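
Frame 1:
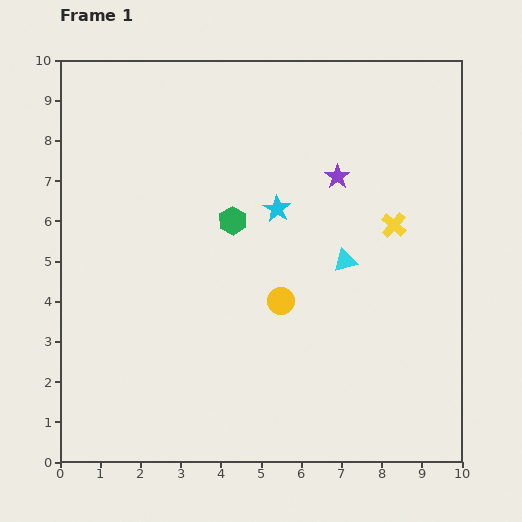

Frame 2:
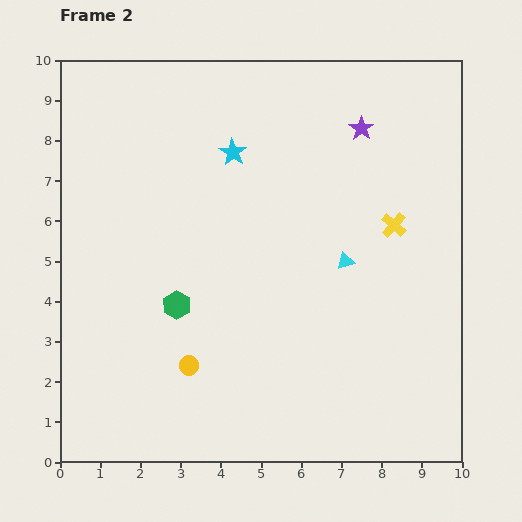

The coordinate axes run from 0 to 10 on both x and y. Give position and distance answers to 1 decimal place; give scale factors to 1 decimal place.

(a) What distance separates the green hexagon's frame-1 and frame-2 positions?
2.5

The green hexagon moved from (4.3, 6.0) to (2.9, 3.9), a distance of √(1.4² + 2.1²) ≈ 2.5.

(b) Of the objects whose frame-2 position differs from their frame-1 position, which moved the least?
the purple star

(moved 1.3)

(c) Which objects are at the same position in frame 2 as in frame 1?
the cyan triangle, the yellow cross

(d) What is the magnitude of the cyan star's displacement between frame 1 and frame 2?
1.8

The cyan star moved from (5.4, 6.3) to (4.3, 7.7), a distance of √(1.1² + 1.4²) ≈ 1.8.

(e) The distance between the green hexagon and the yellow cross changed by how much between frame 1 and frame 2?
+1.8

Distance in frame 1: 4.0. Distance in frame 2: 5.8.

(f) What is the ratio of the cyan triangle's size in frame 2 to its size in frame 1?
0.7×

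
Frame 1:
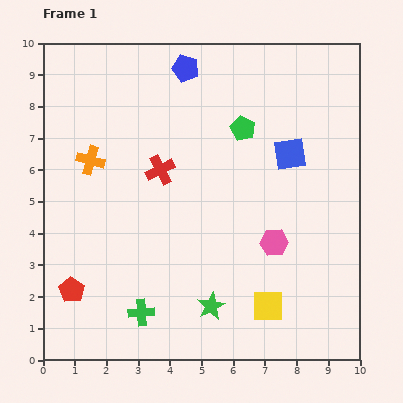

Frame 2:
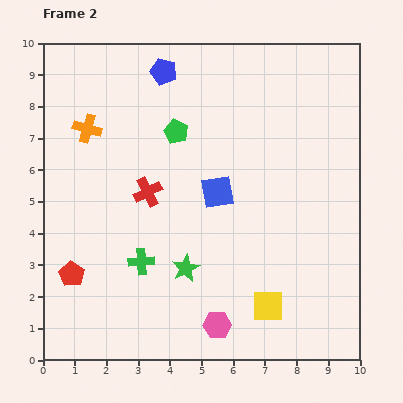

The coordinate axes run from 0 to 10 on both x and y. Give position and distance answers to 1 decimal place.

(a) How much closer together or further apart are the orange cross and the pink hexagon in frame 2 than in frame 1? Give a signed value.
+1.0

Distance in frame 1: 6.4. Distance in frame 2: 7.4.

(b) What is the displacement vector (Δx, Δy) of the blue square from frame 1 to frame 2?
(-2.3, -1.2)

The blue square was at (7.8, 6.5) in frame 1 and (5.5, 5.3) in frame 2.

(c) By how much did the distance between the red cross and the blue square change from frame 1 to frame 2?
-1.9

Distance in frame 1: 4.1. Distance in frame 2: 2.2.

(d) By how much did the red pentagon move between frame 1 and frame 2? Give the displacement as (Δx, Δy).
(0.0, 0.5)

The red pentagon was at (0.9, 2.2) in frame 1 and (0.9, 2.7) in frame 2.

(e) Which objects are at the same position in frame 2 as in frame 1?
the yellow square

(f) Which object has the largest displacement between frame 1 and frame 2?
the pink hexagon

(moved 3.2; next 2.6)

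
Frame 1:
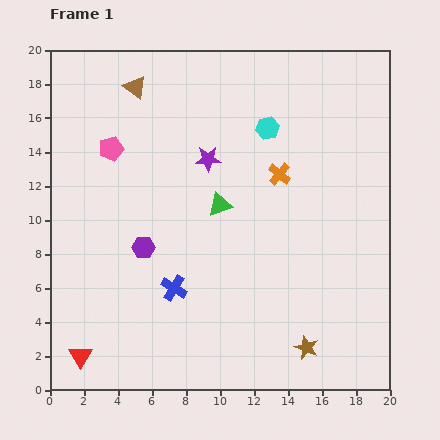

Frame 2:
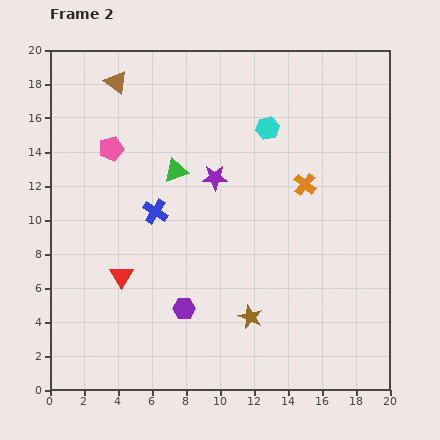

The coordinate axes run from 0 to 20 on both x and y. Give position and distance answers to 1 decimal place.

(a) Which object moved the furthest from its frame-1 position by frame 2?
the red triangle

(moved 5.3; next 4.6)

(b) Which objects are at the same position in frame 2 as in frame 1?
the pink pentagon, the cyan hexagon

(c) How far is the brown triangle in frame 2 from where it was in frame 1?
1.1

The brown triangle moved from (5.0, 17.8) to (3.9, 18.1), a distance of √(1.1² + 0.3²) ≈ 1.1.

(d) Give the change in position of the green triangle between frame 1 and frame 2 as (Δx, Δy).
(-2.6, 2.0)

The green triangle was at (10.0, 10.9) in frame 1 and (7.4, 12.9) in frame 2.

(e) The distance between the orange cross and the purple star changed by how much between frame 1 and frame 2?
+1.0

Distance in frame 1: 4.3. Distance in frame 2: 5.3.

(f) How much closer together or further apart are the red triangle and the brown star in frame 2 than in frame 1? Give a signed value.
-5.3

Distance in frame 1: 13.3. Distance in frame 2: 8.0.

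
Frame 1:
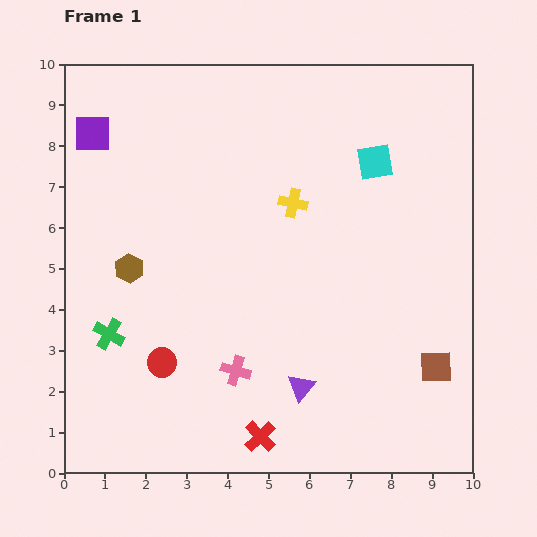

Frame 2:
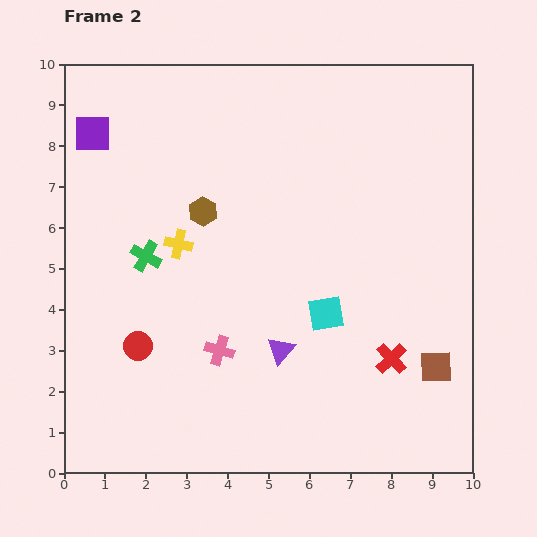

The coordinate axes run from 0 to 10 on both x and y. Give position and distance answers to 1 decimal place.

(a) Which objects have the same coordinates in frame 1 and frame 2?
the purple square, the brown square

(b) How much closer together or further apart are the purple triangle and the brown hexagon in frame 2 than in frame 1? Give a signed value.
-1.2

Distance in frame 1: 5.1. Distance in frame 2: 3.9.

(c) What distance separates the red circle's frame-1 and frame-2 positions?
0.7

The red circle moved from (2.4, 2.7) to (1.8, 3.1), a distance of √(0.6² + 0.4²) ≈ 0.7.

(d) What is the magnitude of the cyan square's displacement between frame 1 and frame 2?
3.9

The cyan square moved from (7.6, 7.6) to (6.4, 3.9), a distance of √(1.2² + 3.7²) ≈ 3.9.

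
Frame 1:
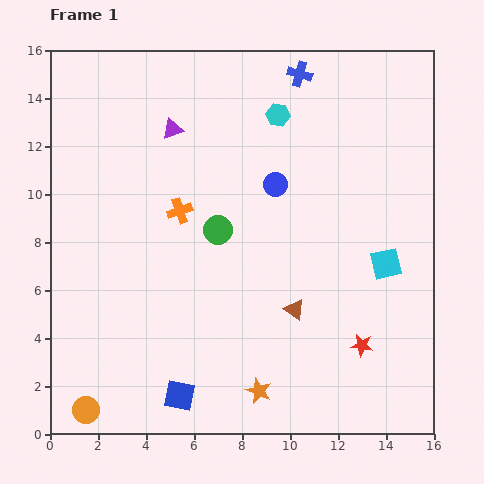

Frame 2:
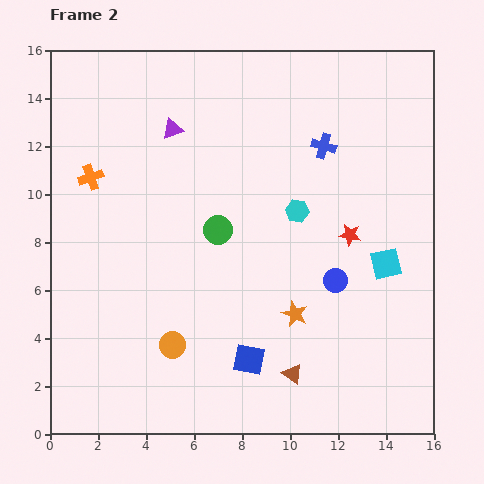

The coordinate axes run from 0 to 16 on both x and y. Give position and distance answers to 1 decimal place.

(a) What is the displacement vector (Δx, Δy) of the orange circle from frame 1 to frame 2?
(3.6, 2.7)

The orange circle was at (1.5, 1.0) in frame 1 and (5.1, 3.7) in frame 2.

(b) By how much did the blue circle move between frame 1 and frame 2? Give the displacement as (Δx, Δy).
(2.5, -4.0)

The blue circle was at (9.4, 10.4) in frame 1 and (11.9, 6.4) in frame 2.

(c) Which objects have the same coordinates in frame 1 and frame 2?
the green circle, the cyan square, the purple triangle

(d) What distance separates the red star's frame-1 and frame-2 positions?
4.6

The red star moved from (13.0, 3.7) to (12.5, 8.3), a distance of √(0.5² + 4.6²) ≈ 4.6.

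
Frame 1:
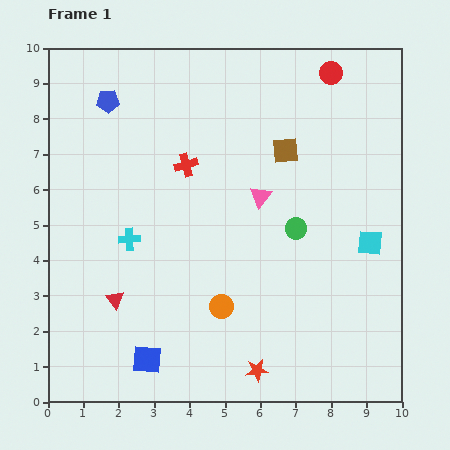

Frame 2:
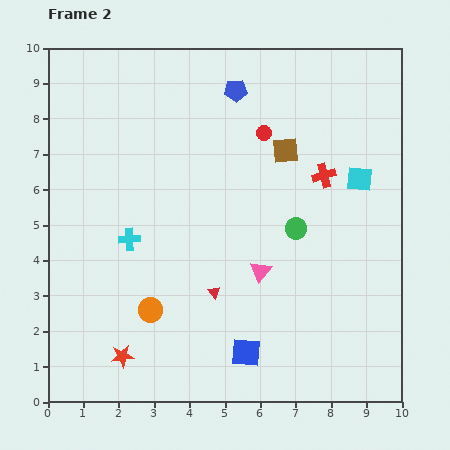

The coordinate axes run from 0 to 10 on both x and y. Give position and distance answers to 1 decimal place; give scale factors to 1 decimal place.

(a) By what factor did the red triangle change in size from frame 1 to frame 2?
0.6×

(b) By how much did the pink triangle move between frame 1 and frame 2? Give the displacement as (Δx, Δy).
(0.0, -2.1)

The pink triangle was at (6.0, 5.8) in frame 1 and (6.0, 3.7) in frame 2.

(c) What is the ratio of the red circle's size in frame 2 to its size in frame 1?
0.6×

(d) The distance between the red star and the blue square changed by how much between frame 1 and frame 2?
+0.4

Distance in frame 1: 3.1. Distance in frame 2: 3.5.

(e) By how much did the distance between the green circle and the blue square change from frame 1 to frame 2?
-1.8

Distance in frame 1: 5.6. Distance in frame 2: 3.8.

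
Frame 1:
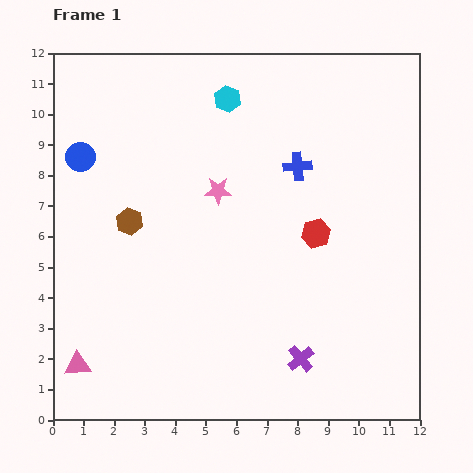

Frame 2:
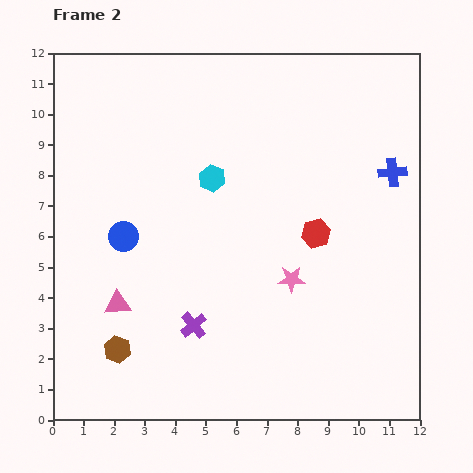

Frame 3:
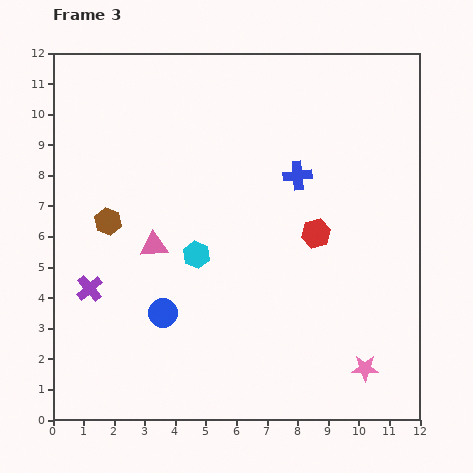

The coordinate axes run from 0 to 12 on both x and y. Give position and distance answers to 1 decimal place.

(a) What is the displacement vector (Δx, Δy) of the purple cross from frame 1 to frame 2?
(-3.5, 1.1)

The purple cross was at (8.1, 2.0) in frame 1 and (4.6, 3.1) in frame 2.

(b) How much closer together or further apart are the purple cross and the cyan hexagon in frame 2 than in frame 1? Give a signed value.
-4.0

Distance in frame 1: 8.8. Distance in frame 2: 4.8.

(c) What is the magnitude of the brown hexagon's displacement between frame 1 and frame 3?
0.7

The brown hexagon moved from (2.5, 6.5) to (1.8, 6.5), a distance of √(0.7² + 0.0²) ≈ 0.7.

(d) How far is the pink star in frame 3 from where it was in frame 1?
7.5

The pink star moved from (5.4, 7.5) to (10.2, 1.7), a distance of √(4.8² + 5.8²) ≈ 7.5.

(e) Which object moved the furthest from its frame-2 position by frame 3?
the brown hexagon

(moved 4.2; next 3.8)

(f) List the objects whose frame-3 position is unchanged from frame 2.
the red hexagon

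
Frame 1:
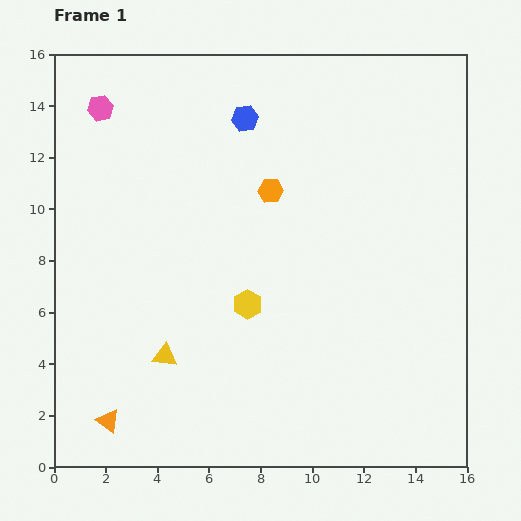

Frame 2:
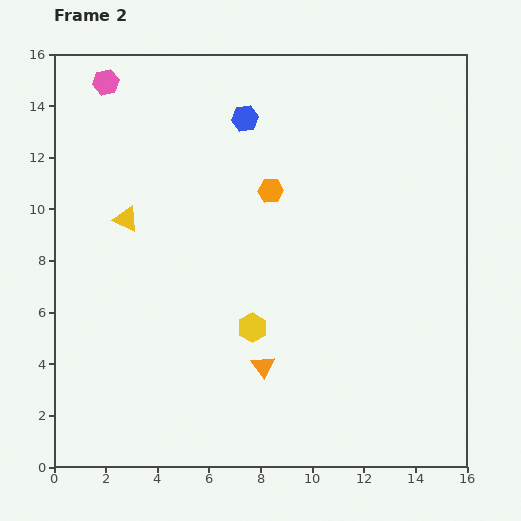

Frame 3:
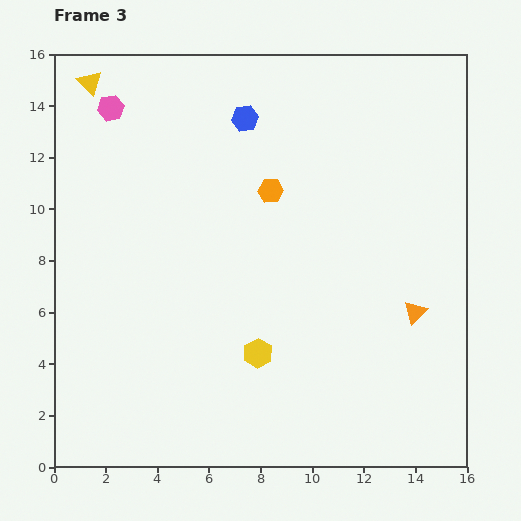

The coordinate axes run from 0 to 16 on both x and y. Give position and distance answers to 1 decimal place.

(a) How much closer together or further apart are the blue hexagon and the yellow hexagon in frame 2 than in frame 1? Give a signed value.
+0.9

Distance in frame 1: 7.2. Distance in frame 2: 8.1.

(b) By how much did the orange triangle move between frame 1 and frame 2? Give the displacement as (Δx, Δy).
(6.0, 2.1)

The orange triangle was at (2.1, 1.8) in frame 1 and (8.1, 3.9) in frame 2.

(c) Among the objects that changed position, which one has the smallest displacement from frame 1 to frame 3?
the pink hexagon

(moved 0.4)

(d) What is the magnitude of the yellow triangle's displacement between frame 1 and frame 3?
11.0

The yellow triangle moved from (4.3, 4.3) to (1.4, 14.9), a distance of √(2.9² + 10.6²) ≈ 11.0.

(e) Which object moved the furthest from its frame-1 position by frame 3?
the orange triangle

(moved 12.6; next 11.0)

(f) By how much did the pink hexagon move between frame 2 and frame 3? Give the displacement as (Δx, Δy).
(0.2, -1.0)

The pink hexagon was at (2.0, 14.9) in frame 2 and (2.2, 13.9) in frame 3.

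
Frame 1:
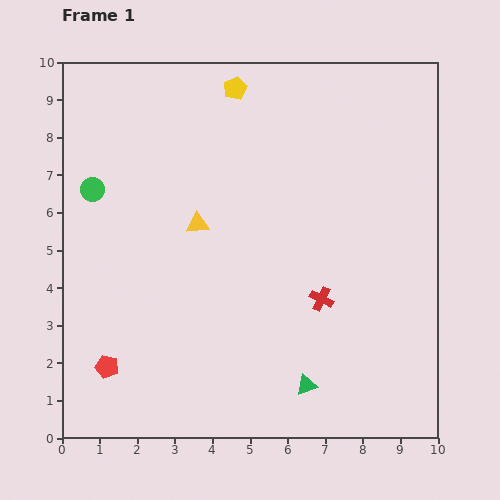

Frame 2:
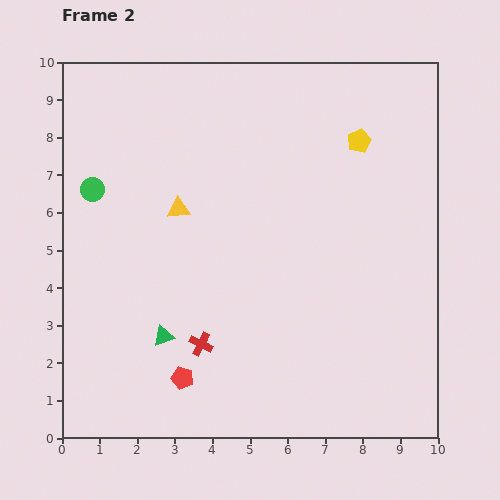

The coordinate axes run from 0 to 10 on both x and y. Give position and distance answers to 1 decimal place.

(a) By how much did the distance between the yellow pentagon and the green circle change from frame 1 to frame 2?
+2.5

Distance in frame 1: 4.7. Distance in frame 2: 7.2.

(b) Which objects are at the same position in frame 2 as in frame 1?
the green circle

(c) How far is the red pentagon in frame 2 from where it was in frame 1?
2.0

The red pentagon moved from (1.2, 1.9) to (3.2, 1.6), a distance of √(2.0² + 0.3²) ≈ 2.0.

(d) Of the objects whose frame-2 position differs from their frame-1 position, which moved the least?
the yellow triangle

(moved 0.6)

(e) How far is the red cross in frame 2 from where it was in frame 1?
3.4

The red cross moved from (6.9, 3.7) to (3.7, 2.5), a distance of √(3.2² + 1.2²) ≈ 3.4.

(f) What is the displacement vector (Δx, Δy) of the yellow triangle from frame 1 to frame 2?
(-0.5, 0.4)

The yellow triangle was at (3.6, 5.7) in frame 1 and (3.1, 6.1) in frame 2.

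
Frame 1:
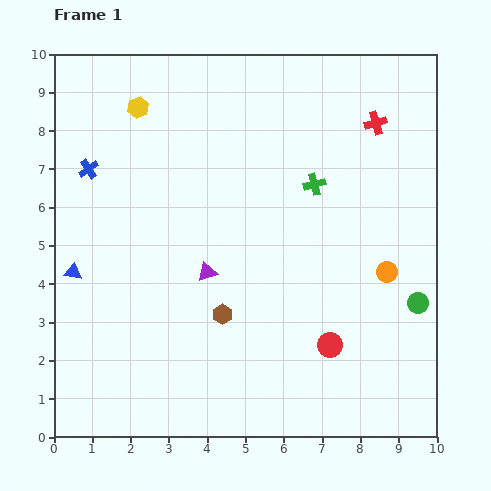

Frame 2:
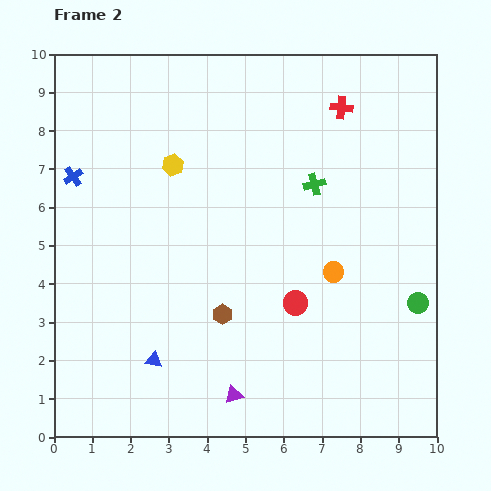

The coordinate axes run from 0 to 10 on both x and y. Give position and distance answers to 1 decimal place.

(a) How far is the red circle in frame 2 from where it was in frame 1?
1.4

The red circle moved from (7.2, 2.4) to (6.3, 3.5), a distance of √(0.9² + 1.1²) ≈ 1.4.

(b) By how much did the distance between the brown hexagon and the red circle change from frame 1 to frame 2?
-1.0

Distance in frame 1: 2.9. Distance in frame 2: 1.9.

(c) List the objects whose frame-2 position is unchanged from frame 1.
the green cross, the green circle, the brown hexagon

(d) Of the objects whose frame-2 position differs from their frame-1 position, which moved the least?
the blue cross

(moved 0.4)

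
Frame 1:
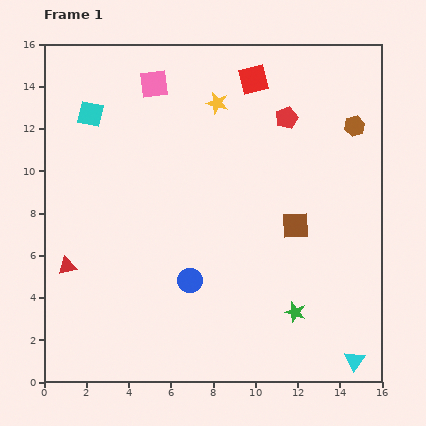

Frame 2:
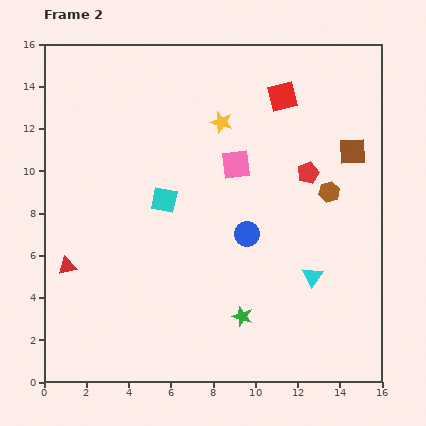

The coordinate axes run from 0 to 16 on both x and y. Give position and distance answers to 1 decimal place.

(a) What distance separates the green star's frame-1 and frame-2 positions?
2.5

The green star moved from (11.9, 3.3) to (9.4, 3.1), a distance of √(2.5² + 0.2²) ≈ 2.5.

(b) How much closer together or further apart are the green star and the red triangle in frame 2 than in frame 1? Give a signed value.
-2.4

Distance in frame 1: 11.0. Distance in frame 2: 8.6.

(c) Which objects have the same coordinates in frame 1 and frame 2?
the red triangle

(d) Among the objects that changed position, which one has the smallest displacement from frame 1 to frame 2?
the yellow star

(moved 0.9)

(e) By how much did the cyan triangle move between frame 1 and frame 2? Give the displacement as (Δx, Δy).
(-2.0, 4.0)

The cyan triangle was at (14.7, 1.0) in frame 1 and (12.7, 5.0) in frame 2.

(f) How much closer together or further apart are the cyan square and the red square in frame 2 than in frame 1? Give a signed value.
-0.5

Distance in frame 1: 7.9. Distance in frame 2: 7.4.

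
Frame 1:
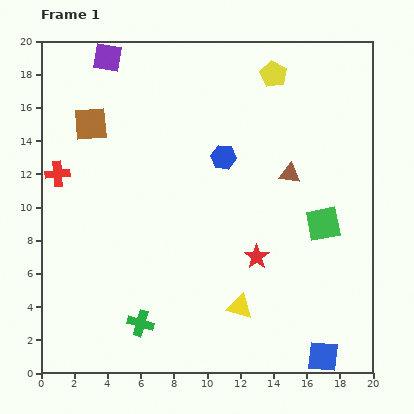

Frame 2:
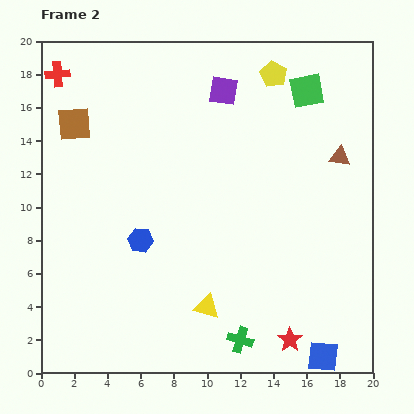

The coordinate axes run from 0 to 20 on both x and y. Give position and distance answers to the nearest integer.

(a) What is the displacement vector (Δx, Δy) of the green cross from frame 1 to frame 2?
(6, -1)

The green cross was at (6, 3) in frame 1 and (12, 2) in frame 2.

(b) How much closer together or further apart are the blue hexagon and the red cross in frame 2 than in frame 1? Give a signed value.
+1

Distance in frame 1: 10. Distance in frame 2: 11.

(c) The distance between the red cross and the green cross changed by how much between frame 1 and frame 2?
+9

Distance in frame 1: 10. Distance in frame 2: 19.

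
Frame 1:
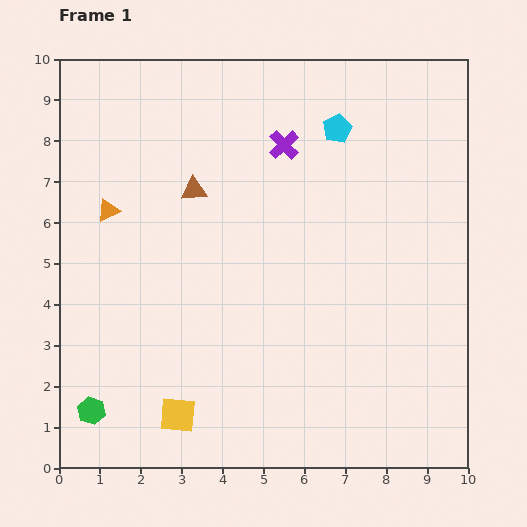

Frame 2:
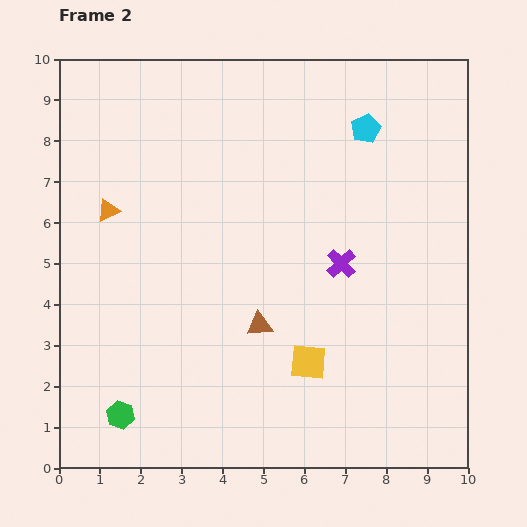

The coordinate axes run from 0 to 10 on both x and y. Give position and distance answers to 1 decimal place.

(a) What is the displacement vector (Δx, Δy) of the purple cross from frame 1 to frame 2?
(1.4, -2.9)

The purple cross was at (5.5, 7.9) in frame 1 and (6.9, 5.0) in frame 2.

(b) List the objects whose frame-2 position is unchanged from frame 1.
the orange triangle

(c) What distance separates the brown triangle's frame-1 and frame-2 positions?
3.7

The brown triangle moved from (3.3, 6.8) to (4.9, 3.5), a distance of √(1.6² + 3.3²) ≈ 3.7.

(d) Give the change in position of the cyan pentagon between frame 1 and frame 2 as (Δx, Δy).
(0.7, 0.0)

The cyan pentagon was at (6.8, 8.3) in frame 1 and (7.5, 8.3) in frame 2.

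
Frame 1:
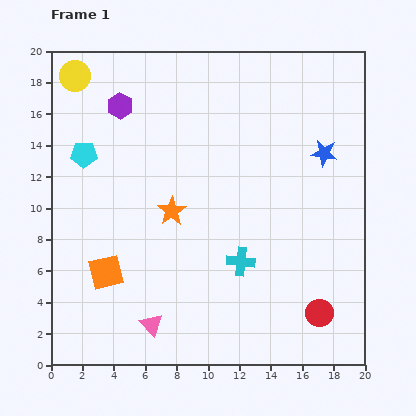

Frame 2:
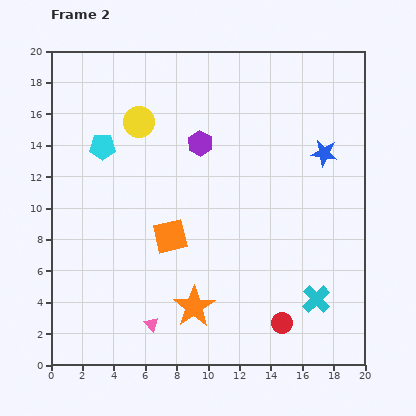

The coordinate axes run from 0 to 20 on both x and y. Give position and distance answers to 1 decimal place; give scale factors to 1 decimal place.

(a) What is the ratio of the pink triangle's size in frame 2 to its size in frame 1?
0.6×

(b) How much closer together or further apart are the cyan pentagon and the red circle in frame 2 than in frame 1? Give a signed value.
-2.1

Distance in frame 1: 18.1. Distance in frame 2: 16.0.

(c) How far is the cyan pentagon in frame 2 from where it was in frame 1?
1.3

The cyan pentagon moved from (2.1, 13.4) to (3.3, 13.9), a distance of √(1.2² + 0.5²) ≈ 1.3.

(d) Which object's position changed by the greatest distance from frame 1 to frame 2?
the orange star

(moved 6.3; next 5.6)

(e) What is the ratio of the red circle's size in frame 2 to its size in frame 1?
0.8×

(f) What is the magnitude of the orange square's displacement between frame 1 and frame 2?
4.7

The orange square moved from (3.5, 5.9) to (7.6, 8.2), a distance of √(4.1² + 2.3²) ≈ 4.7.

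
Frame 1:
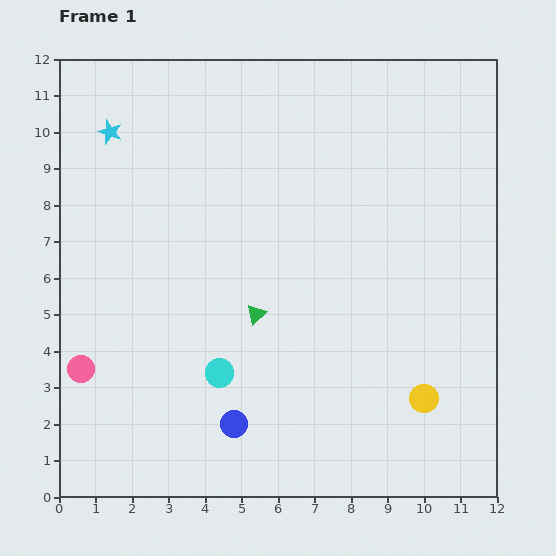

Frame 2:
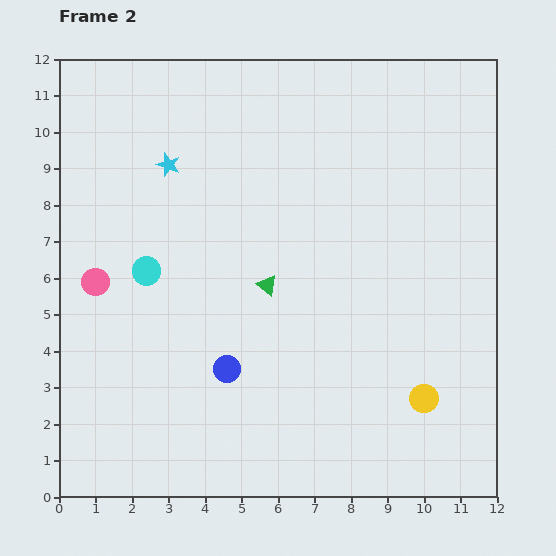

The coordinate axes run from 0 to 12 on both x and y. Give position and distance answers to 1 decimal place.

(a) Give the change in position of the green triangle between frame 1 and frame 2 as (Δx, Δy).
(0.3, 0.8)

The green triangle was at (5.4, 5.0) in frame 1 and (5.7, 5.8) in frame 2.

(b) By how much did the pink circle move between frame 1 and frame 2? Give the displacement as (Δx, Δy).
(0.4, 2.4)

The pink circle was at (0.6, 3.5) in frame 1 and (1.0, 5.9) in frame 2.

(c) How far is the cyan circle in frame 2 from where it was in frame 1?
3.4

The cyan circle moved from (4.4, 3.4) to (2.4, 6.2), a distance of √(2.0² + 2.8²) ≈ 3.4.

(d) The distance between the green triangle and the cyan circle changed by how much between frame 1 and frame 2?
+1.4

Distance in frame 1: 1.9. Distance in frame 2: 3.3.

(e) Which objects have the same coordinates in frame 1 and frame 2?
the yellow circle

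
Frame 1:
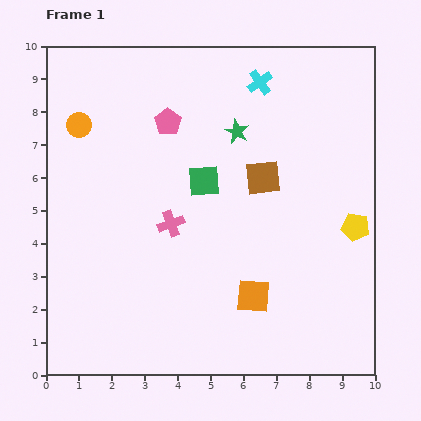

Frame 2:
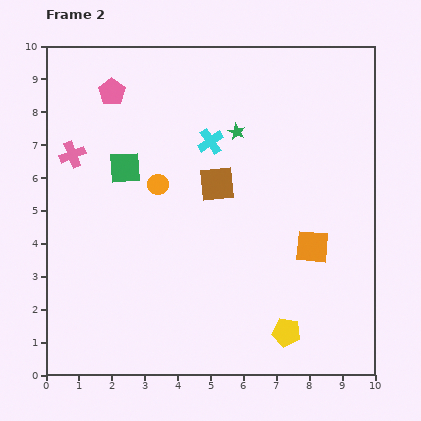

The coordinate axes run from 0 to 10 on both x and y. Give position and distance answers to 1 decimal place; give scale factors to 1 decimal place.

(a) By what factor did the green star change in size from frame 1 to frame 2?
0.7×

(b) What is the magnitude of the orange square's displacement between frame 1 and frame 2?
2.3

The orange square moved from (6.3, 2.4) to (8.1, 3.9), a distance of √(1.8² + 1.5²) ≈ 2.3.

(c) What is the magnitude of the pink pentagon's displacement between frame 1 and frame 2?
1.9

The pink pentagon moved from (3.7, 7.7) to (2.0, 8.6), a distance of √(1.7² + 0.9²) ≈ 1.9.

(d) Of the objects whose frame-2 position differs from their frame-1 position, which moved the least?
the brown square

(moved 1.4)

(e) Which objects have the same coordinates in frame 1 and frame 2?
the green star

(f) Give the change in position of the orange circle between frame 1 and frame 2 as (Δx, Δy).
(2.4, -1.8)

The orange circle was at (1.0, 7.6) in frame 1 and (3.4, 5.8) in frame 2.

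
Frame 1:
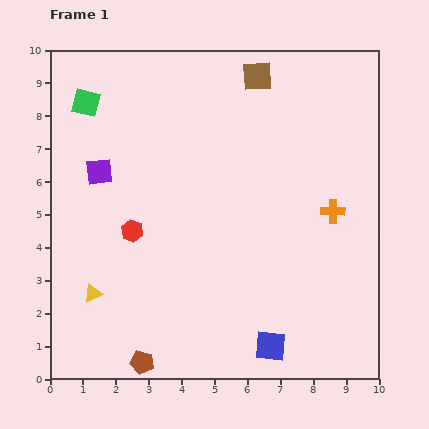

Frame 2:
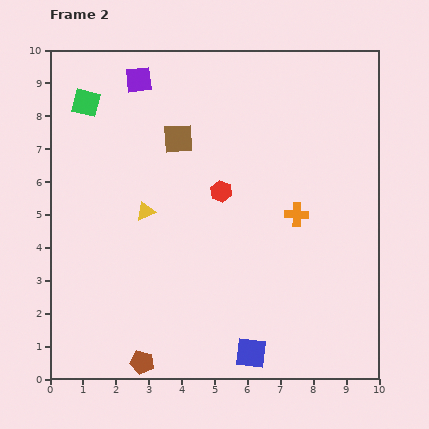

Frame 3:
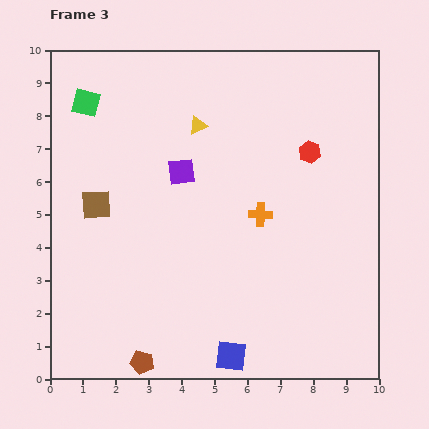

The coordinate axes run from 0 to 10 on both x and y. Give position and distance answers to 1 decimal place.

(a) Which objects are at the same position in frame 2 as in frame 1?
the brown pentagon, the green square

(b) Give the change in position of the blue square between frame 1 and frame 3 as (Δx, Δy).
(-1.2, -0.3)

The blue square was at (6.7, 1.0) in frame 1 and (5.5, 0.7) in frame 3.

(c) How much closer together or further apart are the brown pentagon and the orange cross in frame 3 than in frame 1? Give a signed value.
-1.6

Distance in frame 1: 7.4. Distance in frame 3: 5.8.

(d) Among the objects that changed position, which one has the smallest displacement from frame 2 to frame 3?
the blue square

(moved 0.6)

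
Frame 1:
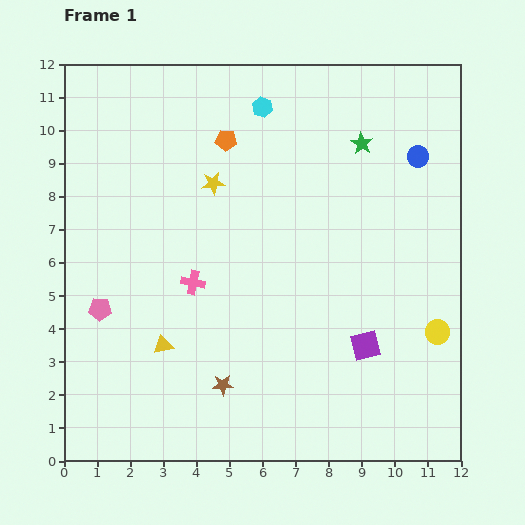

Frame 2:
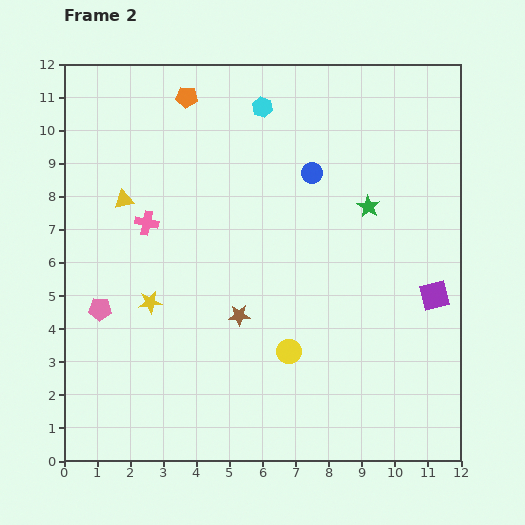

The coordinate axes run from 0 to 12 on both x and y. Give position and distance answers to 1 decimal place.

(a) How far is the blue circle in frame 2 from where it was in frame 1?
3.2

The blue circle moved from (10.7, 9.2) to (7.5, 8.7), a distance of √(3.2² + 0.5²) ≈ 3.2.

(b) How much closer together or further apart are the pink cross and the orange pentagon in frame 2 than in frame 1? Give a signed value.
-0.4

Distance in frame 1: 4.4. Distance in frame 2: 4.0.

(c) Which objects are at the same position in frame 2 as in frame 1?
the cyan hexagon, the pink pentagon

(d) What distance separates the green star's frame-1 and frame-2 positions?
1.9

The green star moved from (9.0, 9.6) to (9.2, 7.7), a distance of √(0.2² + 1.9²) ≈ 1.9.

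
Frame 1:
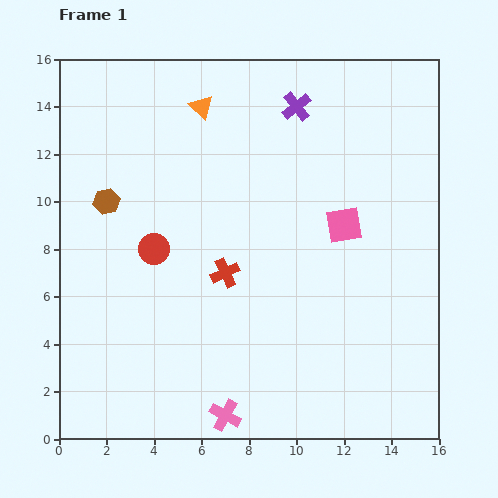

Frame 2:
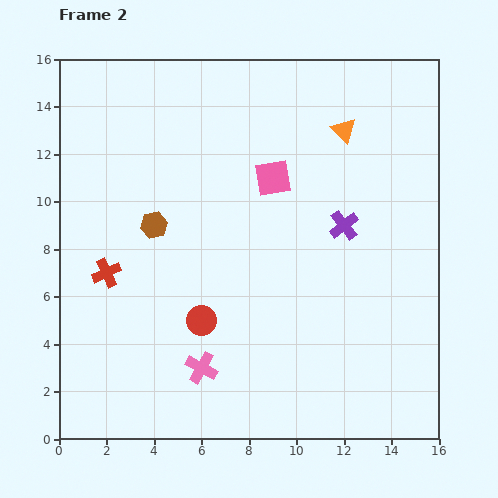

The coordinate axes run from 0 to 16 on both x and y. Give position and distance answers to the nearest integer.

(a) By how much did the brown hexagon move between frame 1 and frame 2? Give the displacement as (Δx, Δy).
(2, -1)

The brown hexagon was at (2, 10) in frame 1 and (4, 9) in frame 2.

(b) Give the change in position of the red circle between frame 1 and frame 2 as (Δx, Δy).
(2, -3)

The red circle was at (4, 8) in frame 1 and (6, 5) in frame 2.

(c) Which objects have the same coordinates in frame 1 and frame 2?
none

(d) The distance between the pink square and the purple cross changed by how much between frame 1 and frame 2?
-1

Distance in frame 1: 5. Distance in frame 2: 4.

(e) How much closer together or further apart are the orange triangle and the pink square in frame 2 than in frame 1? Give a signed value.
-4

Distance in frame 1: 8. Distance in frame 2: 4.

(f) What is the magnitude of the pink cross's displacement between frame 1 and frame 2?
2

The pink cross moved from (7, 1) to (6, 3), a distance of √(1² + 2²) ≈ 2.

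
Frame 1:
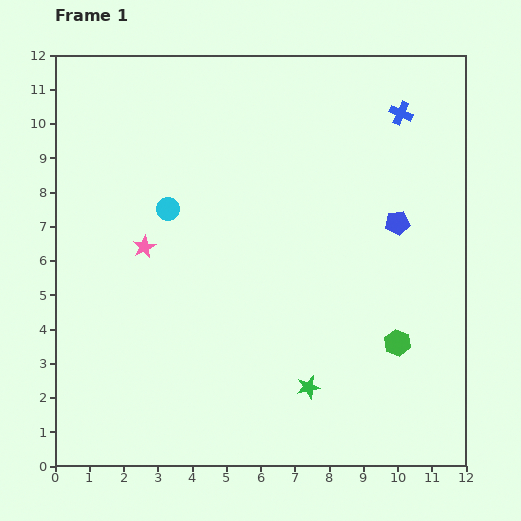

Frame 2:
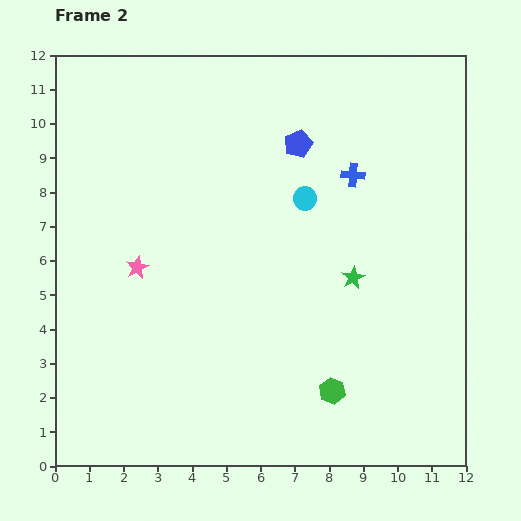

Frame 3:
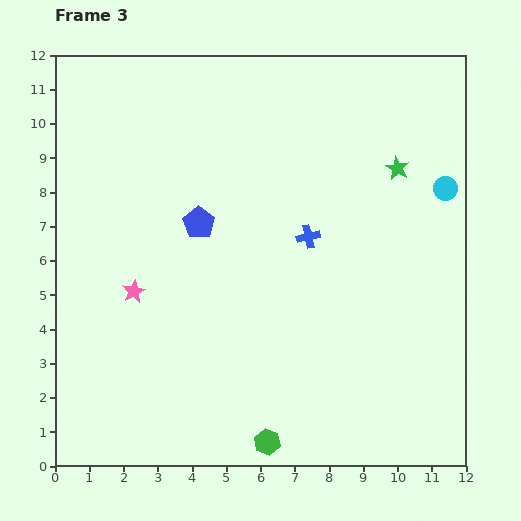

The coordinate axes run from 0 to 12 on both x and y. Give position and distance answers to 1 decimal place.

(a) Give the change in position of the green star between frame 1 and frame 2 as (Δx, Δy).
(1.3, 3.2)

The green star was at (7.4, 2.3) in frame 1 and (8.7, 5.5) in frame 2.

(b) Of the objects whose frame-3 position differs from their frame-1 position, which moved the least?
the pink star

(moved 1.3)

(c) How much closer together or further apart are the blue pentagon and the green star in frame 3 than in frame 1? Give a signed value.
+0.5

Distance in frame 1: 5.5. Distance in frame 3: 6.0.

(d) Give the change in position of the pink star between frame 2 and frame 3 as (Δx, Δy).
(-0.1, -0.7)

The pink star was at (2.4, 5.8) in frame 2 and (2.3, 5.1) in frame 3.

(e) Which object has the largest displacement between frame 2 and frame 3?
the cyan circle

(moved 4.1; next 3.7)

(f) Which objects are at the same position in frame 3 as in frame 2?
none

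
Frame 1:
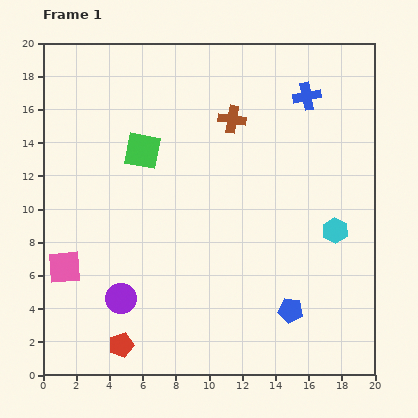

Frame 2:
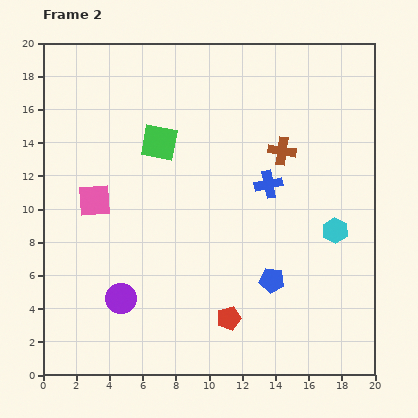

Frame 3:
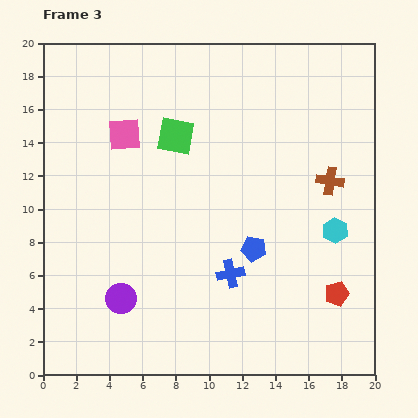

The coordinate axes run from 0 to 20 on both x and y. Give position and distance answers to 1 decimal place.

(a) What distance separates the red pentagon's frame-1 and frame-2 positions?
6.7

The red pentagon moved from (4.7, 1.8) to (11.2, 3.4), a distance of √(6.5² + 1.6²) ≈ 6.7.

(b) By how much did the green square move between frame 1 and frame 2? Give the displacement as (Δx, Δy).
(1.0, 0.5)

The green square was at (6.0, 13.5) in frame 1 and (7.0, 14.0) in frame 2.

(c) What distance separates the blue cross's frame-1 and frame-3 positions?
11.6

The blue cross moved from (15.9, 16.8) to (11.3, 6.1), a distance of √(4.6² + 10.7²) ≈ 11.6.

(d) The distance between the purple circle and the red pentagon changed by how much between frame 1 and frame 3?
+10.2

Distance in frame 1: 2.8. Distance in frame 3: 13.0.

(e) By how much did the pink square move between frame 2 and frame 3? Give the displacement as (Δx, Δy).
(1.8, 4.0)

The pink square was at (3.1, 10.5) in frame 2 and (4.9, 14.5) in frame 3.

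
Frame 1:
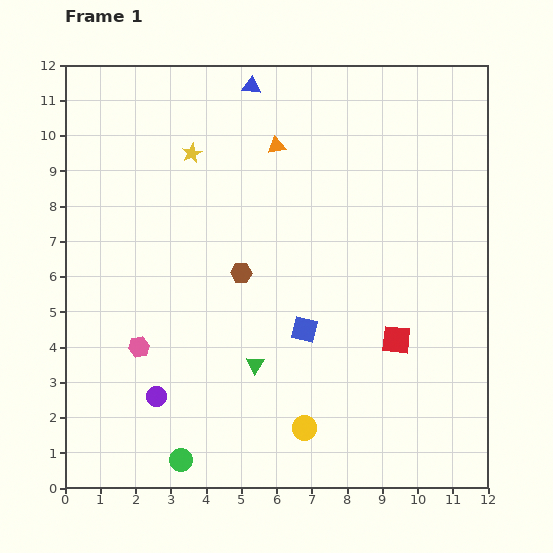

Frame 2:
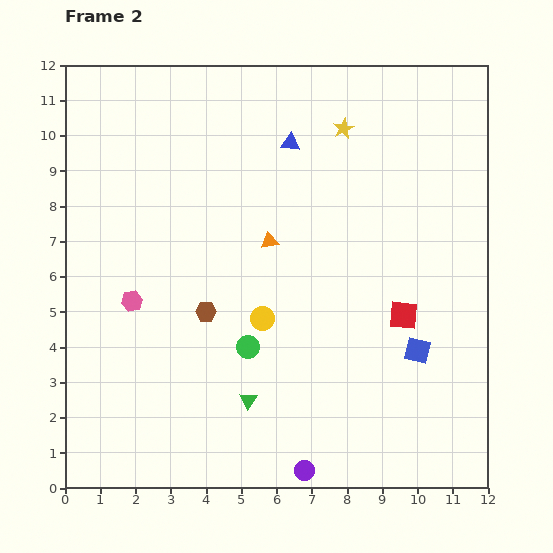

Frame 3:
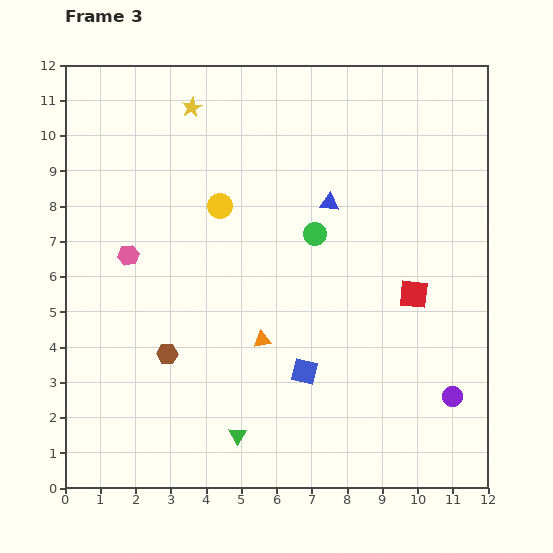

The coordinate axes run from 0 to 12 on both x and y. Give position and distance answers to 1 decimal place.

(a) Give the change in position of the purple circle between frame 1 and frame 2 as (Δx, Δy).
(4.2, -2.1)

The purple circle was at (2.6, 2.6) in frame 1 and (6.8, 0.5) in frame 2.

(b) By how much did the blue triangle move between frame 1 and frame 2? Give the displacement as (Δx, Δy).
(1.1, -1.6)

The blue triangle was at (5.3, 11.4) in frame 1 and (6.4, 9.8) in frame 2.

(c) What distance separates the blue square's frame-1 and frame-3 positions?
1.2

The blue square moved from (6.8, 4.5) to (6.8, 3.3), a distance of √(0.0² + 1.2²) ≈ 1.2.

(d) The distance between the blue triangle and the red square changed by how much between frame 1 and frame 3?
-4.8

Distance in frame 1: 8.3. Distance in frame 3: 3.5.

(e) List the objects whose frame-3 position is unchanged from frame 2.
none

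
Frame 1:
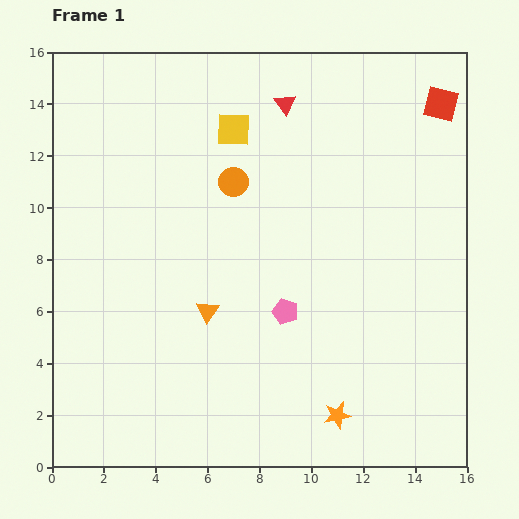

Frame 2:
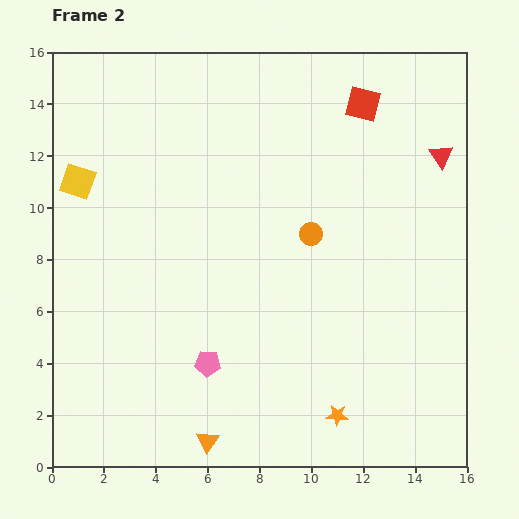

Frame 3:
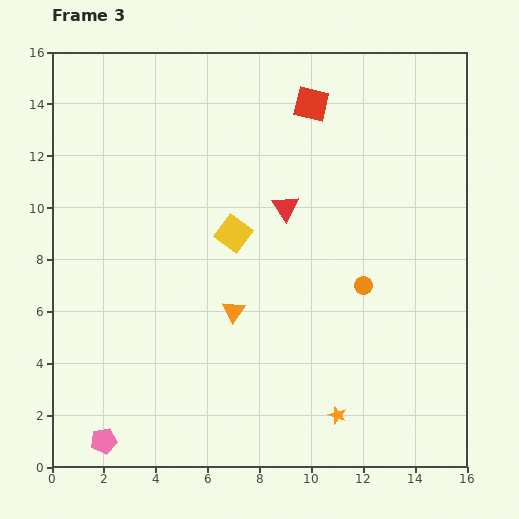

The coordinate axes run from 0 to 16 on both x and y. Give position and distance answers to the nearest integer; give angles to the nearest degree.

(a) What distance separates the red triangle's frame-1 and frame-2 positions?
6

The red triangle moved from (9, 14) to (15, 12), a distance of √(6² + 2²) ≈ 6.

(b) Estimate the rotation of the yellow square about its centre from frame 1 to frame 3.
34° clockwise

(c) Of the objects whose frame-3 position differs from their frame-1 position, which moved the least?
the orange triangle

(moved 1)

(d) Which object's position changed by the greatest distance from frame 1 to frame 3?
the pink pentagon

(moved 9; next 6)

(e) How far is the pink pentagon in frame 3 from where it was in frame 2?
5

The pink pentagon moved from (6, 4) to (2, 1), a distance of √(4² + 3²) ≈ 5.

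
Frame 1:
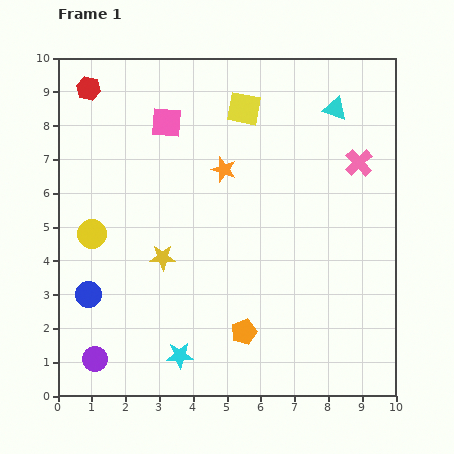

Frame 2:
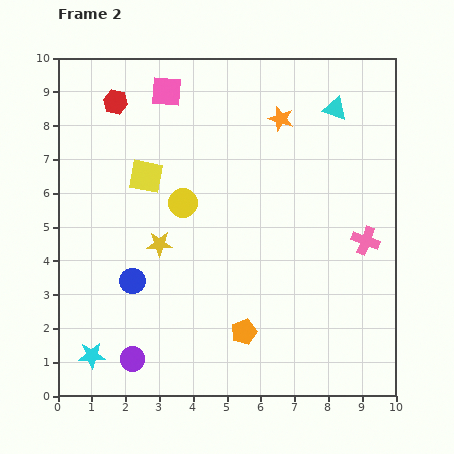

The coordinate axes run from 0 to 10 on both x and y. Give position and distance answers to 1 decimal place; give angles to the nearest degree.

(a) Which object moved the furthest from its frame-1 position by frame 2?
the yellow square

(moved 3.5; next 2.8)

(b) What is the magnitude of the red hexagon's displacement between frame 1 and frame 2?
0.9

The red hexagon moved from (0.9, 9.1) to (1.7, 8.7), a distance of √(0.8² + 0.4²) ≈ 0.9.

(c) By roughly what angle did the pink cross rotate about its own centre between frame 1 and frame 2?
26° counter-clockwise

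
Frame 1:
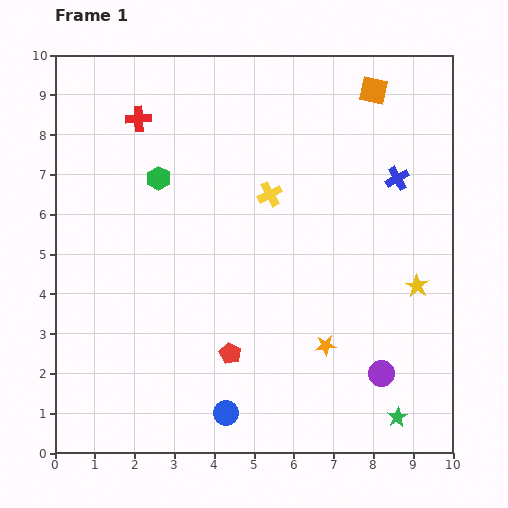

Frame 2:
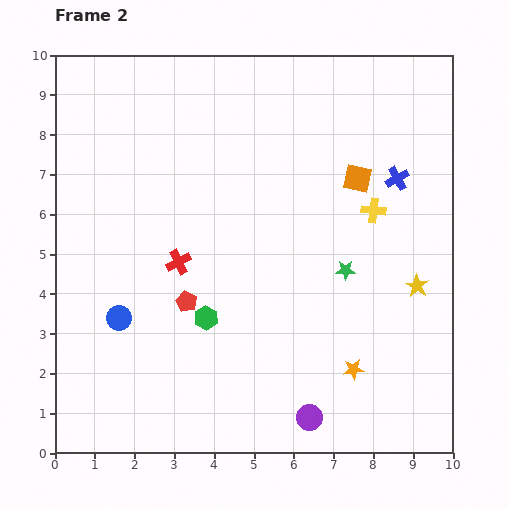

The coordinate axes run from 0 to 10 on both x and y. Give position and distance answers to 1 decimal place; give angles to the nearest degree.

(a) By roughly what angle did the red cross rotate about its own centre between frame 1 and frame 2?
24° counter-clockwise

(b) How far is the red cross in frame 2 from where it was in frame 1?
3.7

The red cross moved from (2.1, 8.4) to (3.1, 4.8), a distance of √(1.0² + 3.6²) ≈ 3.7.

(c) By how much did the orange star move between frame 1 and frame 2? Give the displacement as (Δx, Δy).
(0.7, -0.6)

The orange star was at (6.8, 2.7) in frame 1 and (7.5, 2.1) in frame 2.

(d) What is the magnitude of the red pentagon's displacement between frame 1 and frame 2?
1.7

The red pentagon moved from (4.4, 2.5) to (3.3, 3.8), a distance of √(1.1² + 1.3²) ≈ 1.7.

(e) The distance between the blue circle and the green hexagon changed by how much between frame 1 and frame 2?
-3.9

Distance in frame 1: 6.1. Distance in frame 2: 2.2.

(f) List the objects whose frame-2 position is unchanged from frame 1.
the blue cross, the yellow star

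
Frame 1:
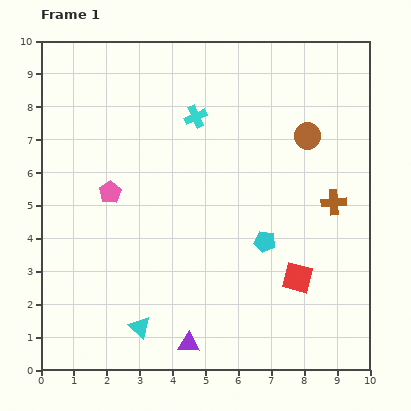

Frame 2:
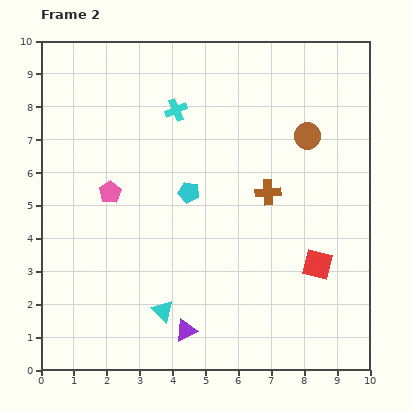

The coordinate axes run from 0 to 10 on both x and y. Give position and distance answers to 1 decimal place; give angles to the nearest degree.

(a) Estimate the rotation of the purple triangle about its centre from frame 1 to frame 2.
28° counter-clockwise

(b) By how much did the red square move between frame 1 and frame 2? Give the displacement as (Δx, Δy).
(0.6, 0.4)

The red square was at (7.8, 2.8) in frame 1 and (8.4, 3.2) in frame 2.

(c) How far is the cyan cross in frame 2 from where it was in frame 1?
0.6

The cyan cross moved from (4.7, 7.7) to (4.1, 7.9), a distance of √(0.6² + 0.2²) ≈ 0.6.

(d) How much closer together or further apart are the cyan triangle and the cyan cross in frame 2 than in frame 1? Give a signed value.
-0.5

Distance in frame 1: 6.6. Distance in frame 2: 6.1.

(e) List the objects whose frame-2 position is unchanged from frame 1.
the brown circle, the pink pentagon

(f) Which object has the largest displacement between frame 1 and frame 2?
the cyan pentagon

(moved 2.7; next 2.0)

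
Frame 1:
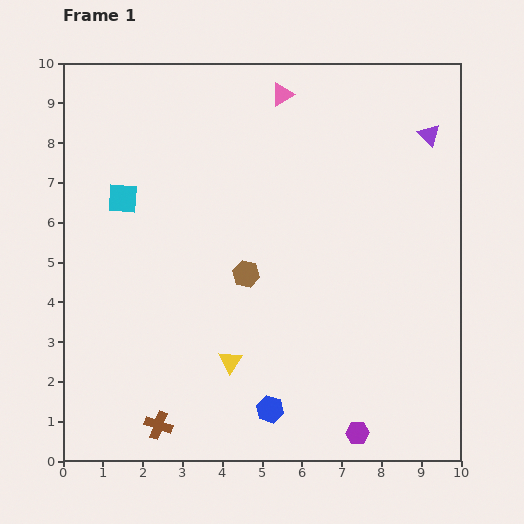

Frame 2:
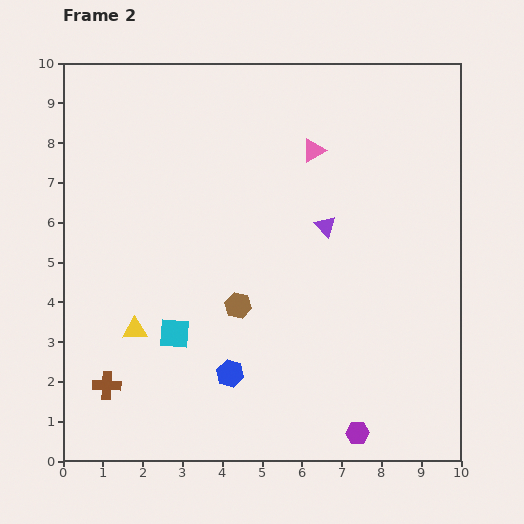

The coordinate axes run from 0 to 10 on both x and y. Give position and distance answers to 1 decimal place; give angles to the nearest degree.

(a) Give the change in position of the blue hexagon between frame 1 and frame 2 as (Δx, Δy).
(-1.0, 0.9)

The blue hexagon was at (5.2, 1.3) in frame 1 and (4.2, 2.2) in frame 2.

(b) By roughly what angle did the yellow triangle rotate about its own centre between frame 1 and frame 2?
53° clockwise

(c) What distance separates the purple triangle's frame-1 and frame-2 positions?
3.5

The purple triangle moved from (9.2, 8.2) to (6.6, 5.9), a distance of √(2.6² + 2.3²) ≈ 3.5.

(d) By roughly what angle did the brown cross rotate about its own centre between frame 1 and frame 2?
17° counter-clockwise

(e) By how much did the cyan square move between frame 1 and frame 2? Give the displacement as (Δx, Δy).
(1.3, -3.4)

The cyan square was at (1.5, 6.6) in frame 1 and (2.8, 3.2) in frame 2.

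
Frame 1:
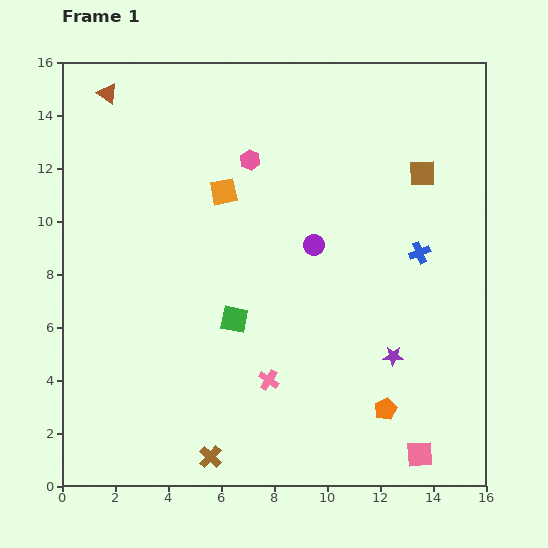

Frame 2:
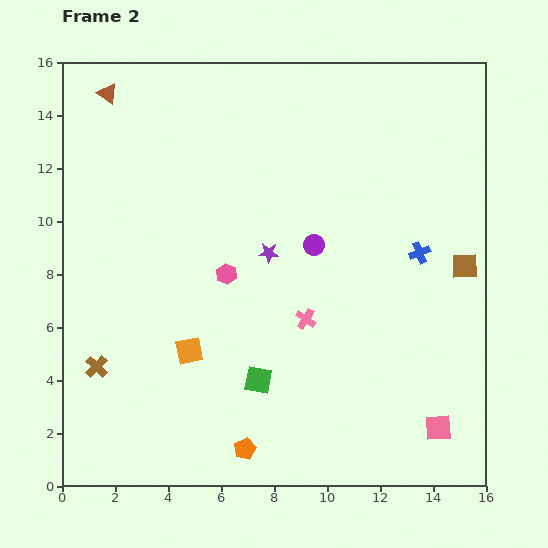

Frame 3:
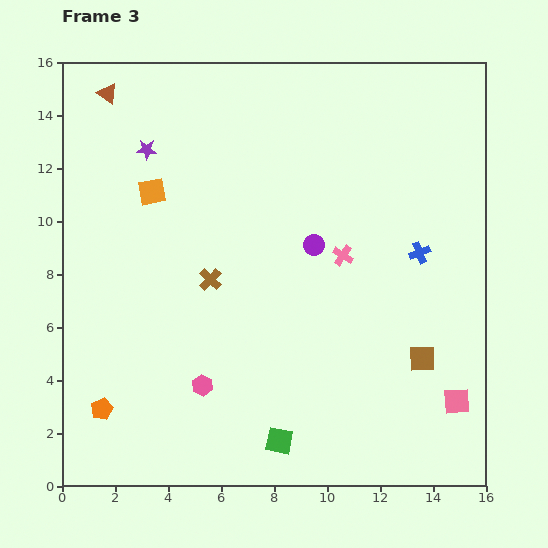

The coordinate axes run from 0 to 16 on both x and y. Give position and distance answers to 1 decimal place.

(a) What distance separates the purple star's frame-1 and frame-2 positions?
6.1

The purple star moved from (12.5, 4.9) to (7.8, 8.8), a distance of √(4.7² + 3.9²) ≈ 6.1.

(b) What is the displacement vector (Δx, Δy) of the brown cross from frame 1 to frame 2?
(-4.3, 3.4)

The brown cross was at (5.6, 1.1) in frame 1 and (1.3, 4.5) in frame 2.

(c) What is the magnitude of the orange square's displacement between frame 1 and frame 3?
2.7

The orange square moved from (6.1, 11.1) to (3.4, 11.1), a distance of √(2.7² + 0.0²) ≈ 2.7.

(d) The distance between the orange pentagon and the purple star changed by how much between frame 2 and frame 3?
+2.4

Distance in frame 2: 7.5. Distance in frame 3: 9.9.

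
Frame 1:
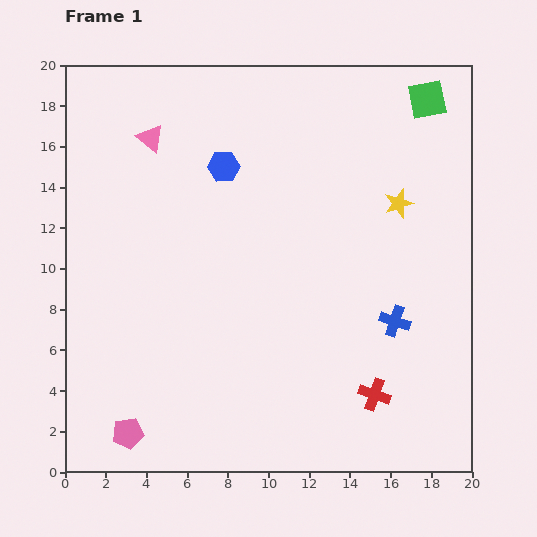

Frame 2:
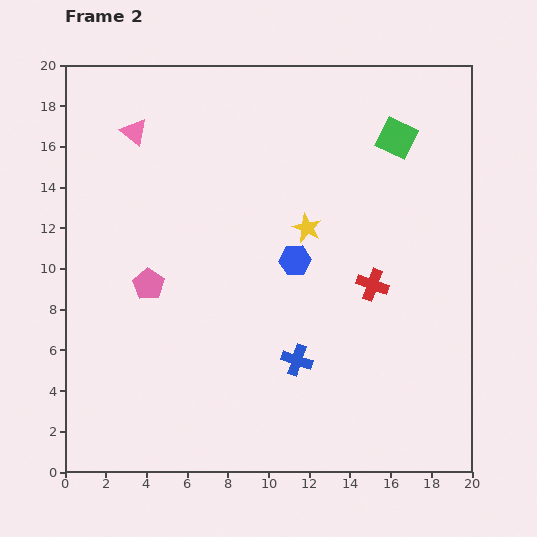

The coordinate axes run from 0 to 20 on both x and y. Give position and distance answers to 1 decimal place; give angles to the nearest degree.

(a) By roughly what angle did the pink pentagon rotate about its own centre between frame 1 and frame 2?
29° counter-clockwise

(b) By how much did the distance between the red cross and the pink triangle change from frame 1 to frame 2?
-2.8

Distance in frame 1: 16.7. Distance in frame 2: 13.9.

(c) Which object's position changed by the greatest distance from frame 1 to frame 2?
the pink pentagon

(moved 7.4; next 5.8)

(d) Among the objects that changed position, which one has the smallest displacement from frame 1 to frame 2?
the pink triangle

(moved 0.9)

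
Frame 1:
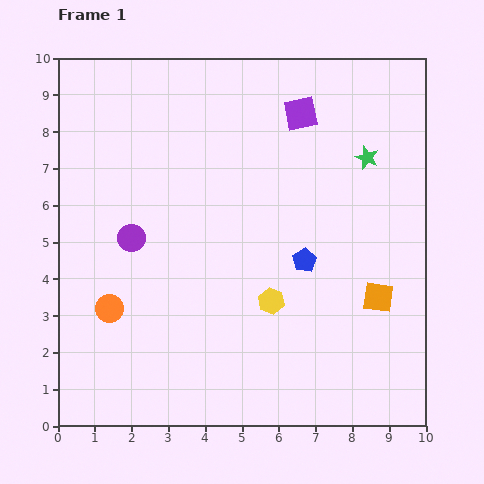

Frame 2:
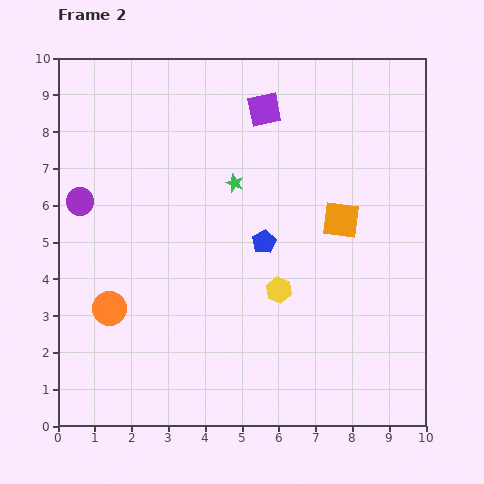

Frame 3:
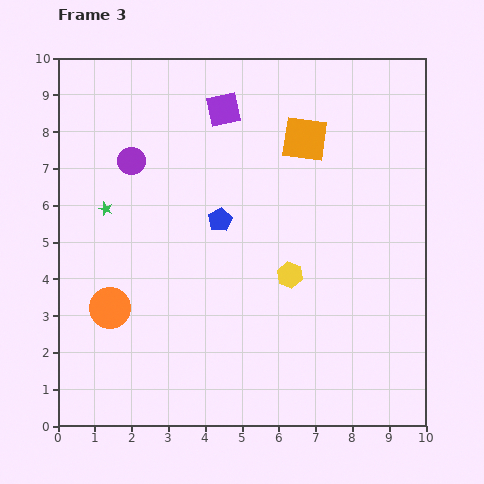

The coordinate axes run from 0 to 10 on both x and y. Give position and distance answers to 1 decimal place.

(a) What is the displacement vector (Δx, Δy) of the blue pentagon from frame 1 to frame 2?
(-1.1, 0.5)

The blue pentagon was at (6.7, 4.5) in frame 1 and (5.6, 5.0) in frame 2.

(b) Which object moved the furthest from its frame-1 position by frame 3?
the green star

(moved 7.2; next 4.7)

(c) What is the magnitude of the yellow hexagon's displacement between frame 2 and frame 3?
0.5

The yellow hexagon moved from (6.0, 3.7) to (6.3, 4.1), a distance of √(0.3² + 0.4²) ≈ 0.5.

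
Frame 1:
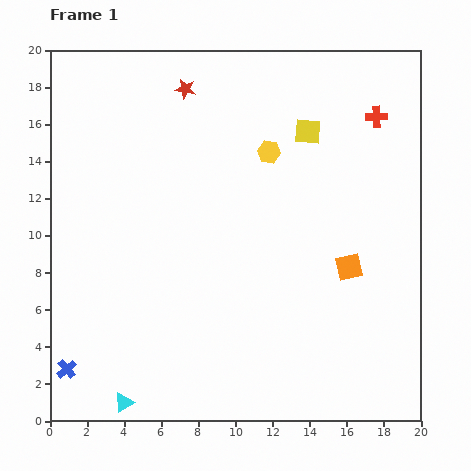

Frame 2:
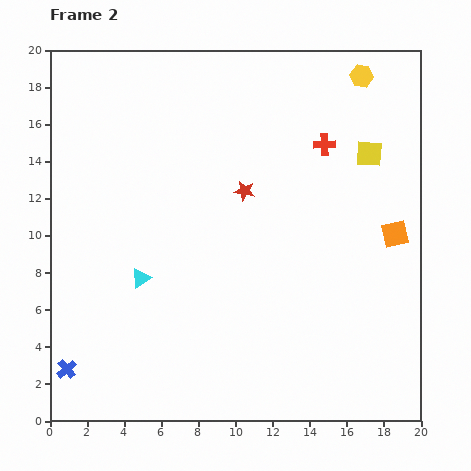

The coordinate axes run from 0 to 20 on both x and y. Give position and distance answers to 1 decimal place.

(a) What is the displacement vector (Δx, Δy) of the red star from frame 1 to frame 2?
(3.2, -5.5)

The red star was at (7.3, 17.9) in frame 1 and (10.5, 12.4) in frame 2.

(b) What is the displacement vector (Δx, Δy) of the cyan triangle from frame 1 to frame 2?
(0.9, 6.7)

The cyan triangle was at (4.0, 1.0) in frame 1 and (4.9, 7.7) in frame 2.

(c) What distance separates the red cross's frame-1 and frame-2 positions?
3.2

The red cross moved from (17.6, 16.4) to (14.8, 14.9), a distance of √(2.8² + 1.5²) ≈ 3.2.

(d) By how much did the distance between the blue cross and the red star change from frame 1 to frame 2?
-2.8

Distance in frame 1: 16.4. Distance in frame 2: 13.6.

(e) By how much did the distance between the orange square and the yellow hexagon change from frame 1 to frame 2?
+1.2

Distance in frame 1: 7.5. Distance in frame 2: 8.7.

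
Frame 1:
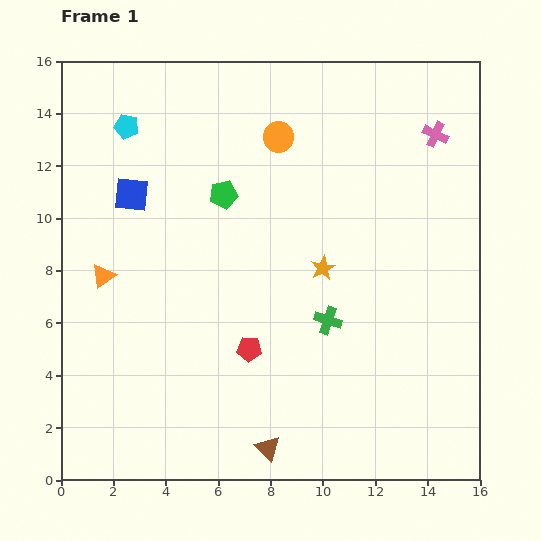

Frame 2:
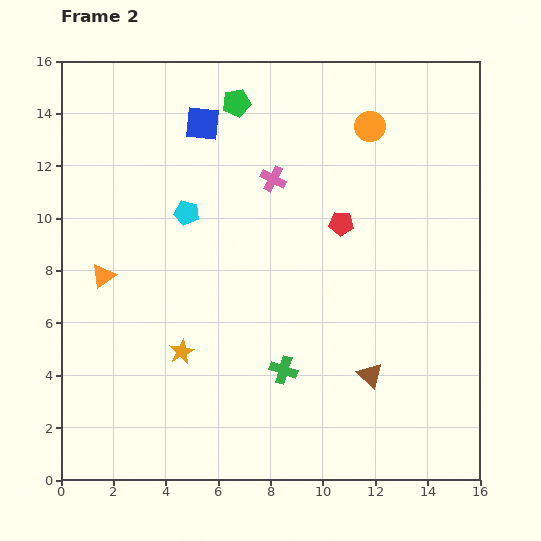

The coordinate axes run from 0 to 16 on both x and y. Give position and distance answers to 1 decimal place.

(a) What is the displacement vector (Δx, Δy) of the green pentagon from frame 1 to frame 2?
(0.5, 3.5)

The green pentagon was at (6.2, 10.9) in frame 1 and (6.7, 14.4) in frame 2.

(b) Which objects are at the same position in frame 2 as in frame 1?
the orange triangle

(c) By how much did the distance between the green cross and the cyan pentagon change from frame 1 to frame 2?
-3.7

Distance in frame 1: 10.7. Distance in frame 2: 7.0.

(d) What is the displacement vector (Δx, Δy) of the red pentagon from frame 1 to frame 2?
(3.5, 4.8)

The red pentagon was at (7.2, 5.0) in frame 1 and (10.7, 9.8) in frame 2.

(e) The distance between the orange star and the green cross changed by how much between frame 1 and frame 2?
+2.0

Distance in frame 1: 2.0. Distance in frame 2: 4.0.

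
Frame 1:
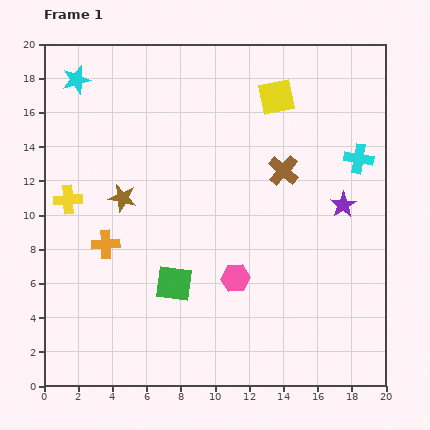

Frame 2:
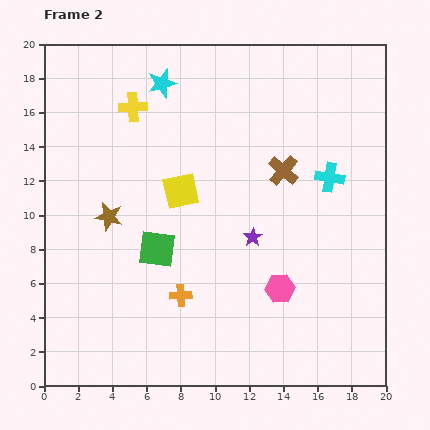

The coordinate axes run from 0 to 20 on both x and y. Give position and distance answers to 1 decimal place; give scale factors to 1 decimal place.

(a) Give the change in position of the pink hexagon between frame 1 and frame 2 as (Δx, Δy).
(2.6, -0.6)

The pink hexagon was at (11.2, 6.3) in frame 1 and (13.8, 5.7) in frame 2.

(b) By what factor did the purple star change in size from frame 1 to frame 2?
0.7×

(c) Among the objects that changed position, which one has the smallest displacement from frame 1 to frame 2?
the brown star

(moved 1.4)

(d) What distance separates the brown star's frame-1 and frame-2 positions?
1.4

The brown star moved from (4.6, 11.0) to (3.8, 9.9), a distance of √(0.8² + 1.1²) ≈ 1.4.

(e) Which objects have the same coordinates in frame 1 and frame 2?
the brown cross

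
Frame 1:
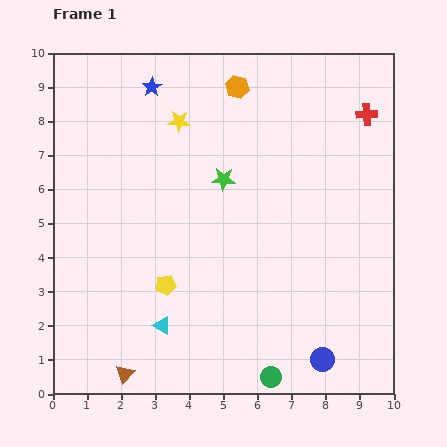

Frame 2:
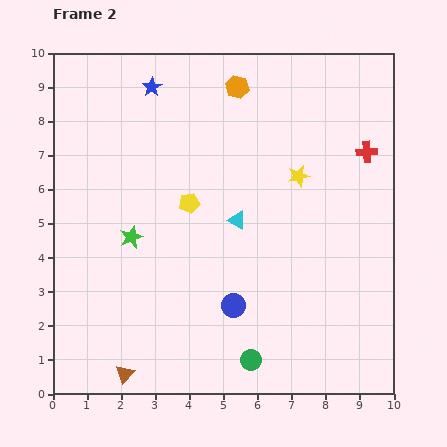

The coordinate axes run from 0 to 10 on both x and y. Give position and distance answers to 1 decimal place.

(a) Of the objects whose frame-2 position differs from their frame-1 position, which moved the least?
the green circle

(moved 0.8)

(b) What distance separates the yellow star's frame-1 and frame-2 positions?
3.8

The yellow star moved from (3.7, 8.0) to (7.2, 6.4), a distance of √(3.5² + 1.6²) ≈ 3.8.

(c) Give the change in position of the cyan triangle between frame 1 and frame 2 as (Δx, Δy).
(2.2, 3.1)

The cyan triangle was at (3.2, 2.0) in frame 1 and (5.4, 5.1) in frame 2.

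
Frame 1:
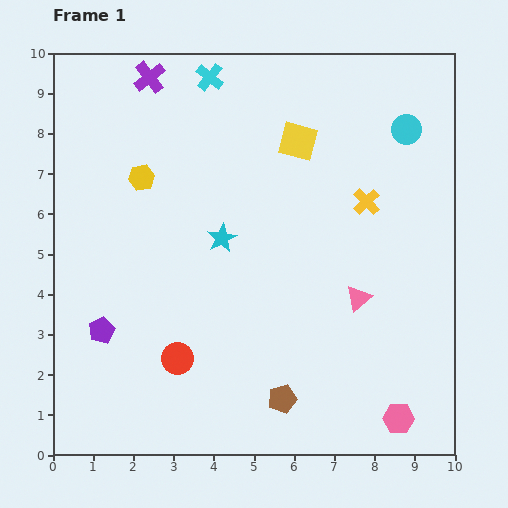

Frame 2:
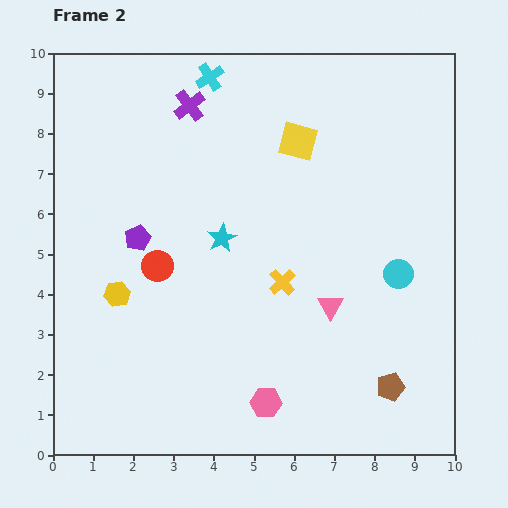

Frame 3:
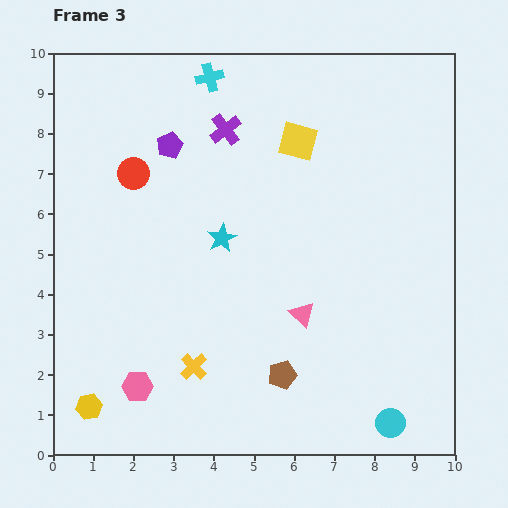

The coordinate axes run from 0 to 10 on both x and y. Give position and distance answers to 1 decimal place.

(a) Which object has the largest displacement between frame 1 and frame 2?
the cyan circle

(moved 3.6; next 3.3)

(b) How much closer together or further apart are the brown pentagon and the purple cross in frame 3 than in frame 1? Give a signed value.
-2.4

Distance in frame 1: 8.7. Distance in frame 3: 6.3.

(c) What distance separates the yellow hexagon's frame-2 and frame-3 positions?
2.9

The yellow hexagon moved from (1.6, 4.0) to (0.9, 1.2), a distance of √(0.7² + 2.8²) ≈ 2.9.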